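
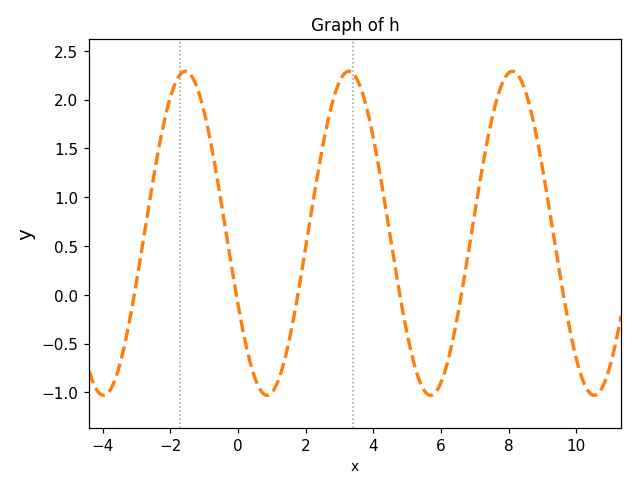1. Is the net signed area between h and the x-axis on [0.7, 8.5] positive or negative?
positive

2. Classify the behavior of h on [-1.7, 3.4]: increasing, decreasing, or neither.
neither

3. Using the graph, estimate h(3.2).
2.3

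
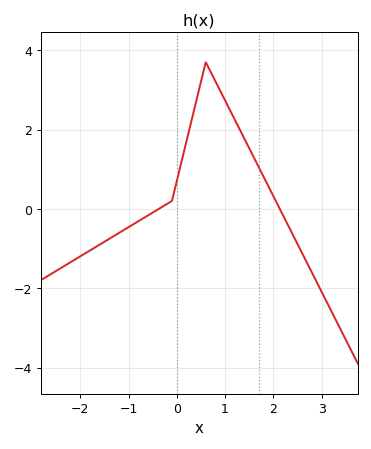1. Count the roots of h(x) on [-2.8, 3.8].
2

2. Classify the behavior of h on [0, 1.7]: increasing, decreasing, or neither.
neither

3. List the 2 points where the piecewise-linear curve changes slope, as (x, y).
(-0.1, 0.2); (0.6, 3.7)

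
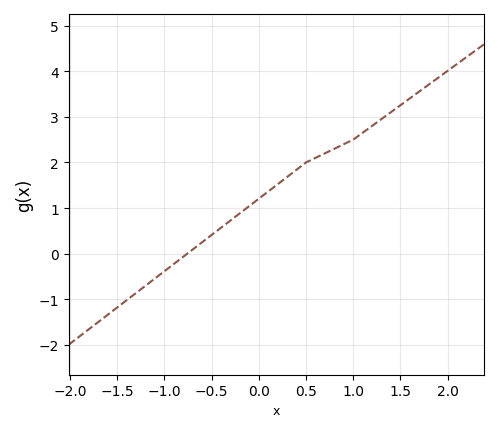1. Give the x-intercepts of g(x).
-0.8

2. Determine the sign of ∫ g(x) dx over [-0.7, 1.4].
positive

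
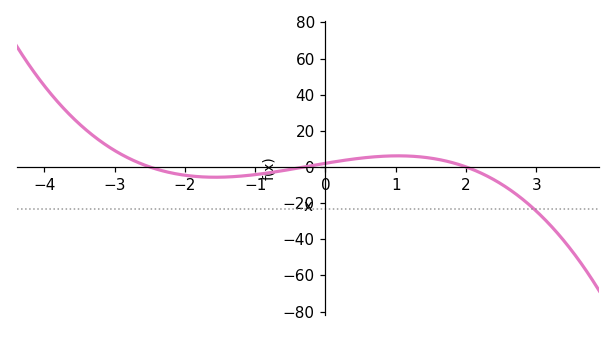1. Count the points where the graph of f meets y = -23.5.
1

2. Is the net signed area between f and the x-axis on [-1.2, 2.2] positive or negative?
positive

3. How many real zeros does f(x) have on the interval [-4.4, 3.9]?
3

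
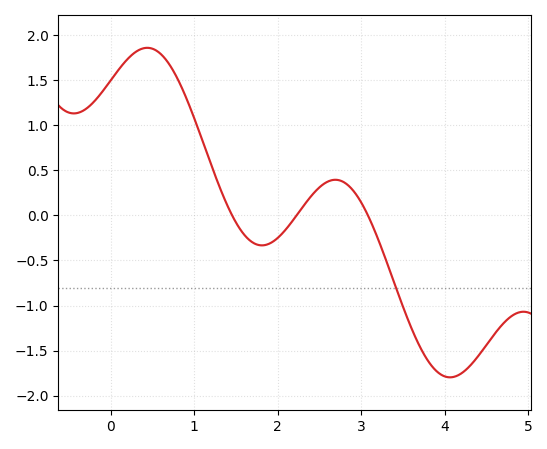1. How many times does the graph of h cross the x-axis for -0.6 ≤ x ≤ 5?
3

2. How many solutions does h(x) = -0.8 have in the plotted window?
1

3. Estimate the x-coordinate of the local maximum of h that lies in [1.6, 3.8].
2.7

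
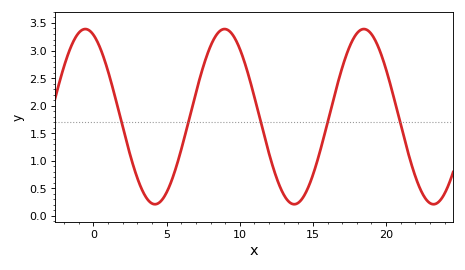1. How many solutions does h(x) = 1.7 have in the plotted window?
5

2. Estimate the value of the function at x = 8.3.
3.25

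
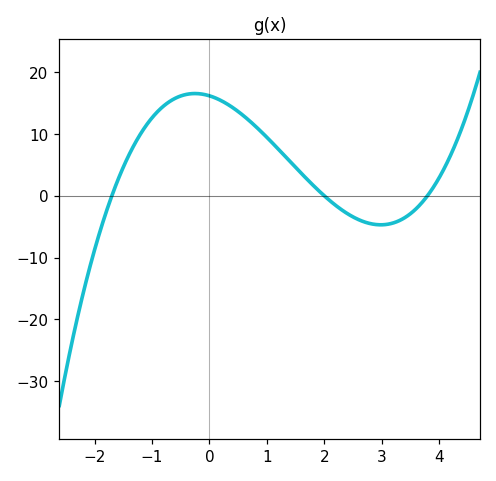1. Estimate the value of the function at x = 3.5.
-3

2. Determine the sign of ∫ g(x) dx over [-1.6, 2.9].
positive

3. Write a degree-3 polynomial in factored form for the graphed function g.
y = 1.25(x + 1.7)(x - 2)(x - 3.8)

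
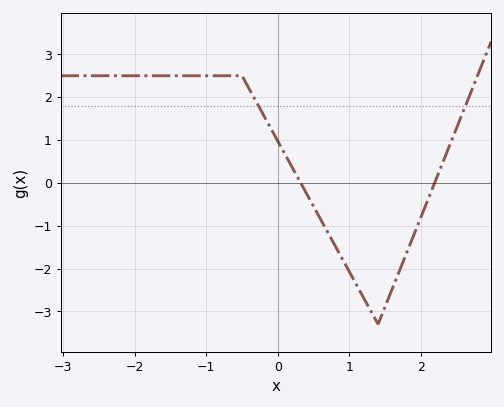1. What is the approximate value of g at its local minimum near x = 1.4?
-3.3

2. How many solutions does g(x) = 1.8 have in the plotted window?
2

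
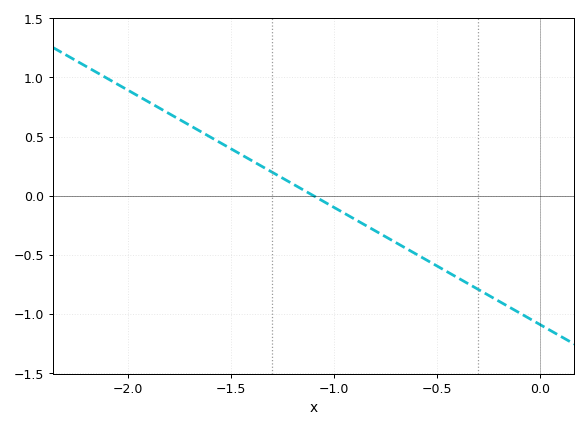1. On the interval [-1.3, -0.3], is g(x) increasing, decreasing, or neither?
decreasing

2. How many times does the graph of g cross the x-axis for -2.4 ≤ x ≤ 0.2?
1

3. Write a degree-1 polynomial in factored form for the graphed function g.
y = -0.99(x + 1.1)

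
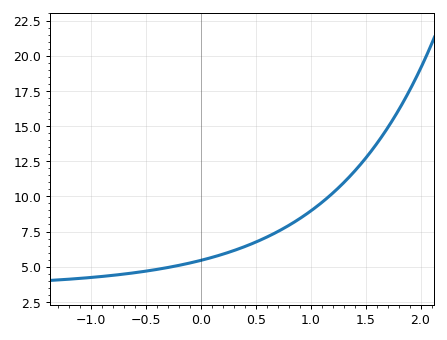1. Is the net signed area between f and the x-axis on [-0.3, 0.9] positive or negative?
positive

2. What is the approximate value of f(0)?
5.4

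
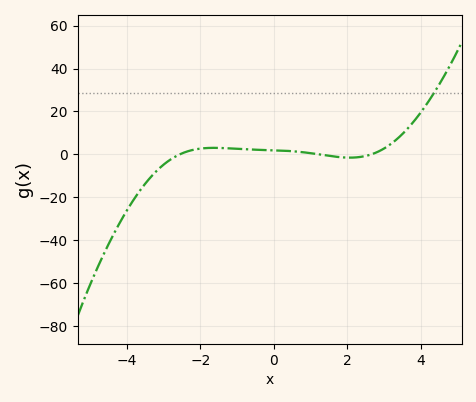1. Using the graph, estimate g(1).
0.561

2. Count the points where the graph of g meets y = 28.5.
1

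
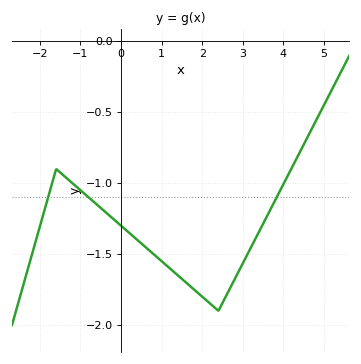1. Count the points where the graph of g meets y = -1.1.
3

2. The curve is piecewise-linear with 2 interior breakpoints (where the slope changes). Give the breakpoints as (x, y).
(-1.6, -0.9); (2.4, -1.9)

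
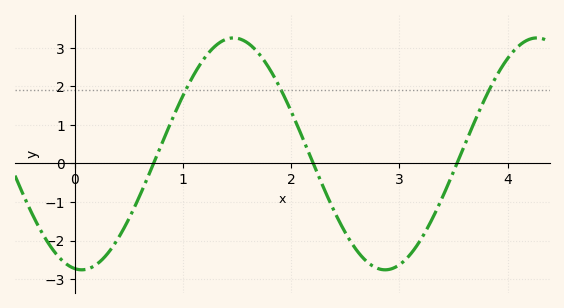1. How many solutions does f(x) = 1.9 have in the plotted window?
3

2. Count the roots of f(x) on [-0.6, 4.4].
3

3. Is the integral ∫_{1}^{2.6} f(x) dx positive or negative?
positive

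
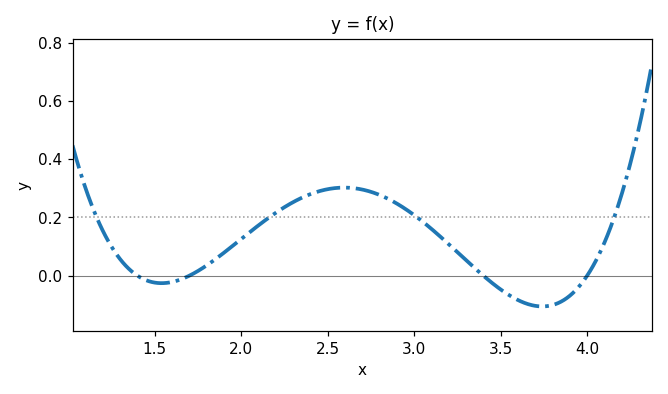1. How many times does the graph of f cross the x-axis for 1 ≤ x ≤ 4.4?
4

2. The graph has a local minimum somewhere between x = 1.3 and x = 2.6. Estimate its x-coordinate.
1.54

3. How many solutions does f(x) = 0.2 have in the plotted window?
4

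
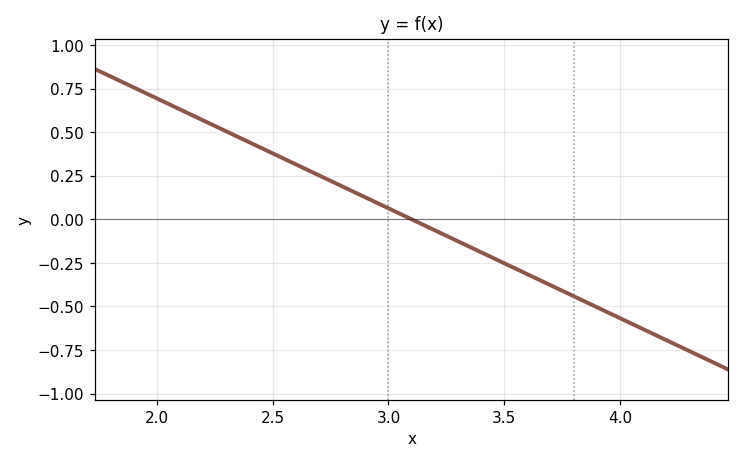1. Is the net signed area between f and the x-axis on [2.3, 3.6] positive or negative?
positive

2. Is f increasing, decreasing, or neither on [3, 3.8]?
decreasing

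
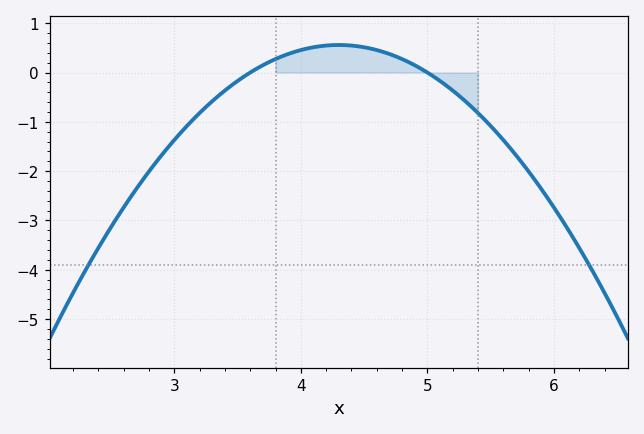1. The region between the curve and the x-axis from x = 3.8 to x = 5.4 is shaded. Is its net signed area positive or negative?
positive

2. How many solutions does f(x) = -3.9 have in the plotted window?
2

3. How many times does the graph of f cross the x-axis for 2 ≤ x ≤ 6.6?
2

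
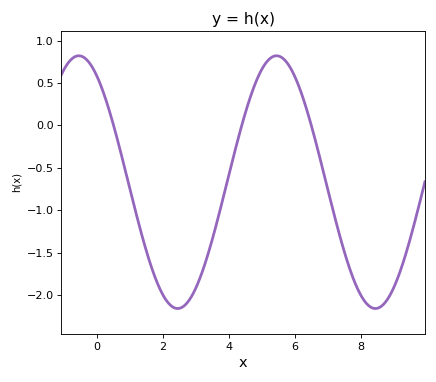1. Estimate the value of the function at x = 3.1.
-1.83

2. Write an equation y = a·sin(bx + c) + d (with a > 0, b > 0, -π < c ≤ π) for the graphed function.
y = 1.49sin(1.05x + 2.14) - 0.67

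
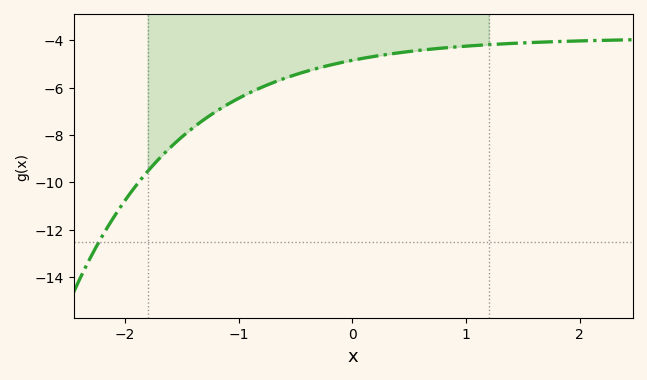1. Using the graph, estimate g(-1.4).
-7.6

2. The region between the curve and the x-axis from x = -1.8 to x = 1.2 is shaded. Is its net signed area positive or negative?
negative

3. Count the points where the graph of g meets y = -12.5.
1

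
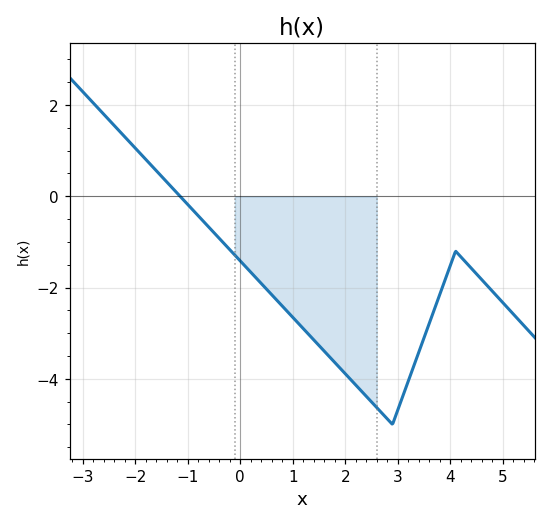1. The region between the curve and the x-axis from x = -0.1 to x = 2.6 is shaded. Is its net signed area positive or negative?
negative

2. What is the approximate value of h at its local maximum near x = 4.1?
-1.2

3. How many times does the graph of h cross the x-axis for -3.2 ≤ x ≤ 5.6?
1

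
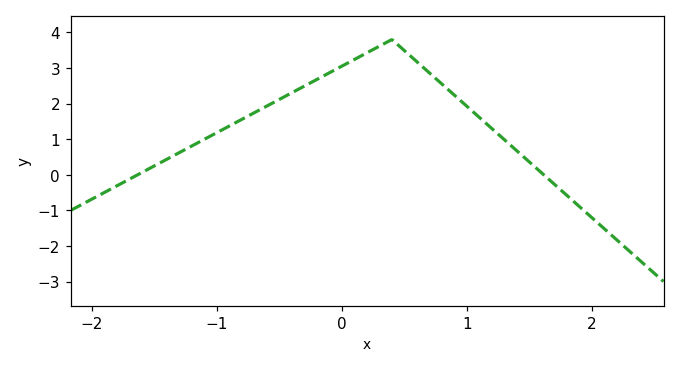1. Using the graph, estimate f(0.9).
2.2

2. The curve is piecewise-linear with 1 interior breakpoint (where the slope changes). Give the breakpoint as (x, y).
(0.4, 3.8)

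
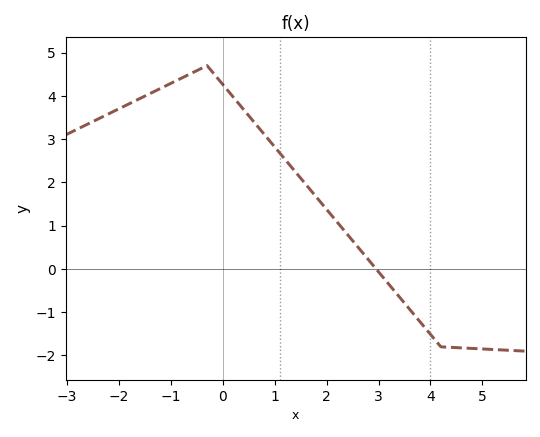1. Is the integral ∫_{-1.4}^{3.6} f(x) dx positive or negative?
positive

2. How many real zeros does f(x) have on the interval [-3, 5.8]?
1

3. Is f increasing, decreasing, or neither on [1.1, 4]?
decreasing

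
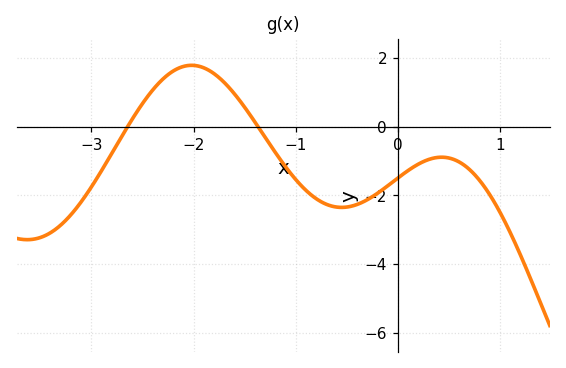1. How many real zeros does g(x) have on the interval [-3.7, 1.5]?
2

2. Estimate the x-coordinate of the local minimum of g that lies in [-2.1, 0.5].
-0.6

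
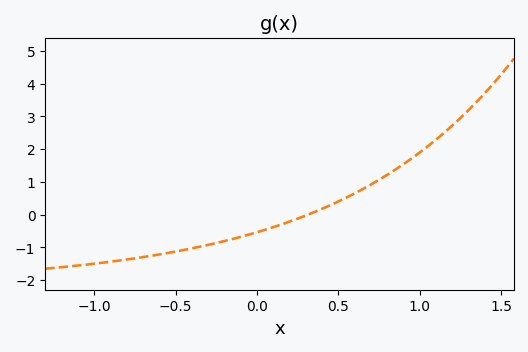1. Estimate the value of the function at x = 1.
1.9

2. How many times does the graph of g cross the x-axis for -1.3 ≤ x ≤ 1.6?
1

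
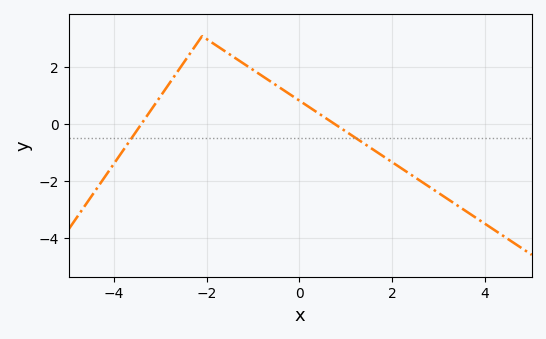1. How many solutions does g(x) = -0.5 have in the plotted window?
2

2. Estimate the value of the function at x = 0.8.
-0.04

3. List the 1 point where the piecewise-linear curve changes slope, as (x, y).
(-2.1, 3.1)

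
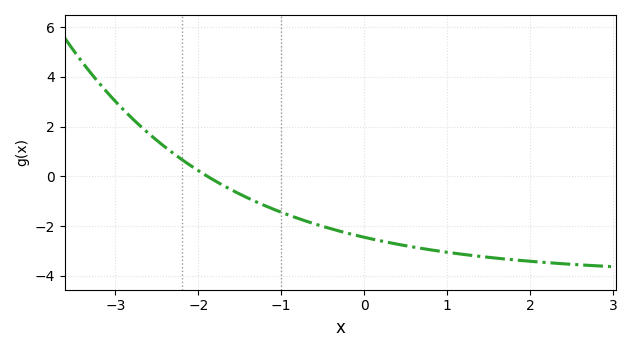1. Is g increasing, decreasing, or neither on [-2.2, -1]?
decreasing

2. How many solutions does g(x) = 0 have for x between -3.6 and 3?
1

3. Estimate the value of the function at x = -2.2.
0.6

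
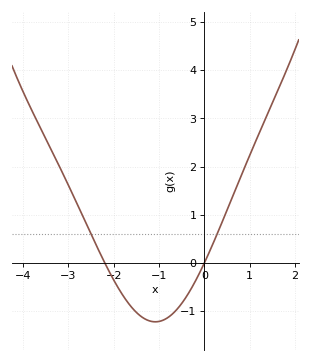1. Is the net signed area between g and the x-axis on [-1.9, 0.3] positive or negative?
negative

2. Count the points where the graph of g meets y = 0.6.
2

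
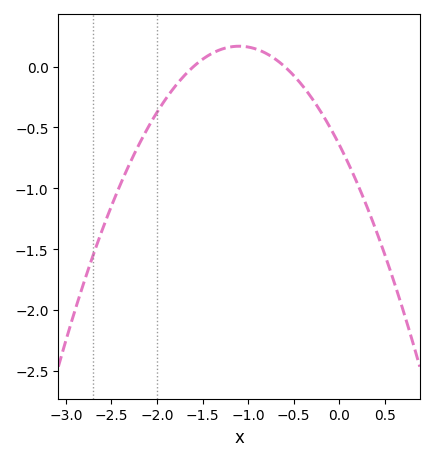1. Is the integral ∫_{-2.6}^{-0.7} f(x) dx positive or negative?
negative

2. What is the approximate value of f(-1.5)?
0.05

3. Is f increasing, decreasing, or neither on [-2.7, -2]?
increasing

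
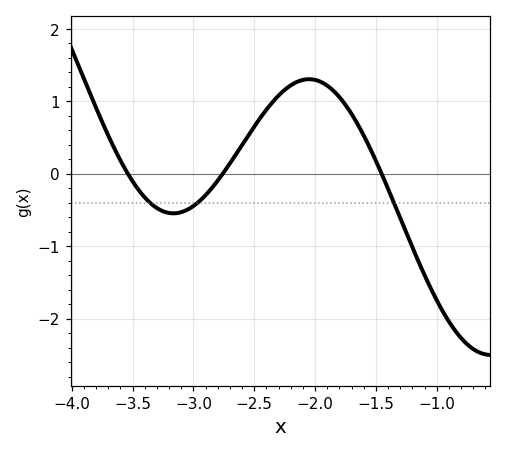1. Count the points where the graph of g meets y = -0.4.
3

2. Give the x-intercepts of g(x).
-3.54, -2.76, -1.45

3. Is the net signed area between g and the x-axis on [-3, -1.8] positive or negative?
positive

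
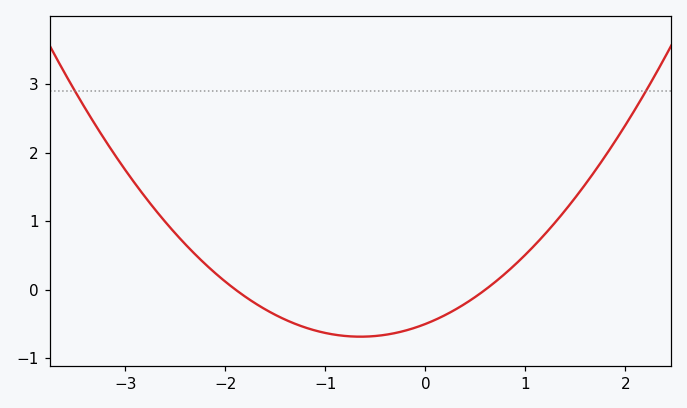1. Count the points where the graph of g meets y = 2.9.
2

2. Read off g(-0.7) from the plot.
-0.686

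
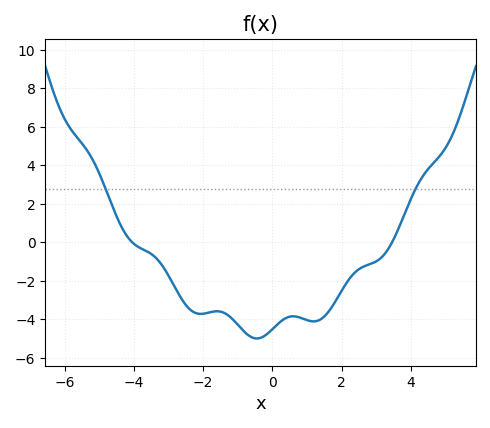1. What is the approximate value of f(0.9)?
-3.97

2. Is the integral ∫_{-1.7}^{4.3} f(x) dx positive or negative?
negative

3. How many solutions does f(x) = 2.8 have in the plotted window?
2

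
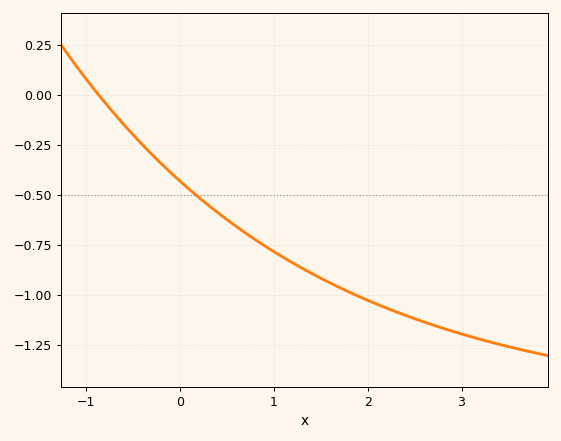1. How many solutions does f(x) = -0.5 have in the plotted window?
1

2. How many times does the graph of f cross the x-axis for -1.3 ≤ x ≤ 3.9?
1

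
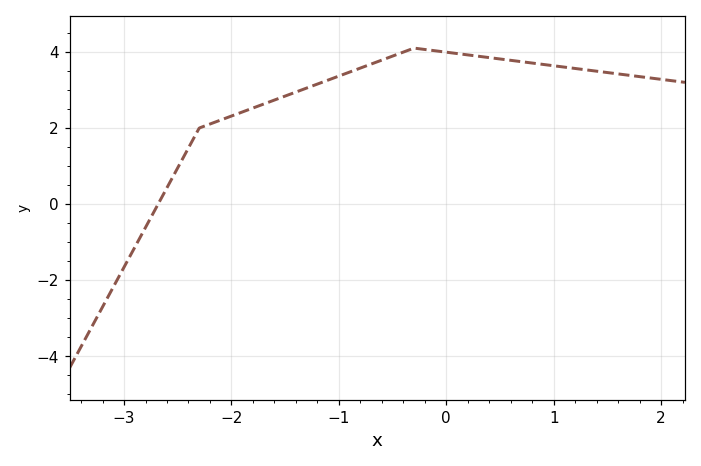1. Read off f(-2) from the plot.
2.4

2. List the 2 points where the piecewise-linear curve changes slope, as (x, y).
(-2.3, 2); (-0.3, 4.1)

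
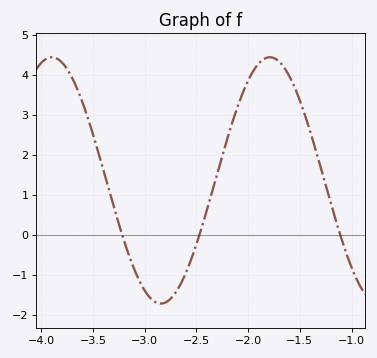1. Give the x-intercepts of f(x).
-3.2, -2.45, -1.1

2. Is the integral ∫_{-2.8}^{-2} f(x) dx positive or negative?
positive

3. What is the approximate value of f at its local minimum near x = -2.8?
-1.7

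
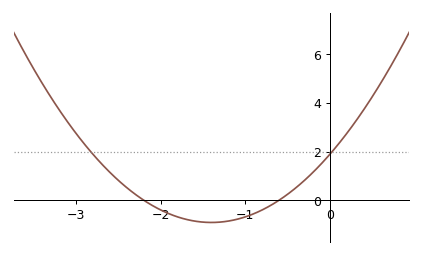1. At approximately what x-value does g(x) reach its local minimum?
-1.4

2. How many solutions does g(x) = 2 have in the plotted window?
2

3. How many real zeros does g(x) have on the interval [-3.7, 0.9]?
2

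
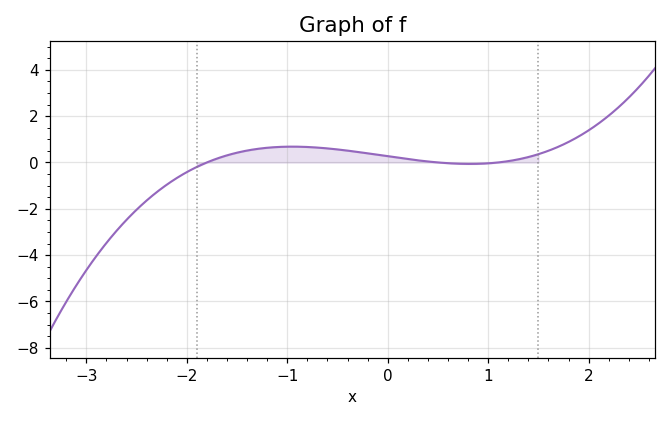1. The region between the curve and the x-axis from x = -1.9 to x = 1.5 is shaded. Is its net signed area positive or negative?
positive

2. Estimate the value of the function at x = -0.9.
0.68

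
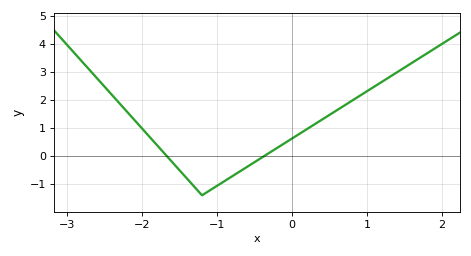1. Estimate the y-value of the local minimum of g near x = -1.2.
-1.4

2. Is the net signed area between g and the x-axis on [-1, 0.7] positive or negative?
positive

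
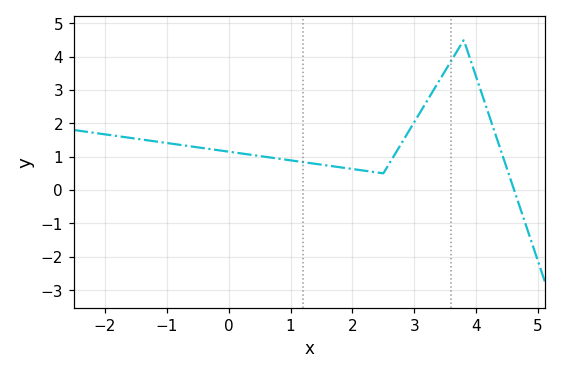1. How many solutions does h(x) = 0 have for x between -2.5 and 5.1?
1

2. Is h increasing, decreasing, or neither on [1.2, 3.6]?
neither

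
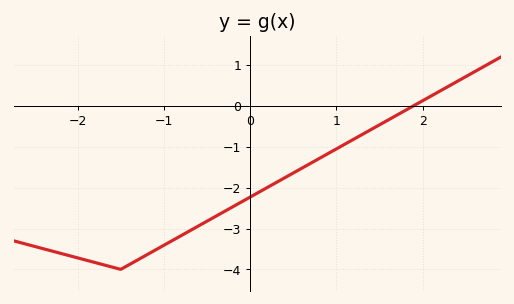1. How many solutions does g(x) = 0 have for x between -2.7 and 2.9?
1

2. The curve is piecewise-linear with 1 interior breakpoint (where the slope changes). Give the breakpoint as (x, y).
(-1.5, -4)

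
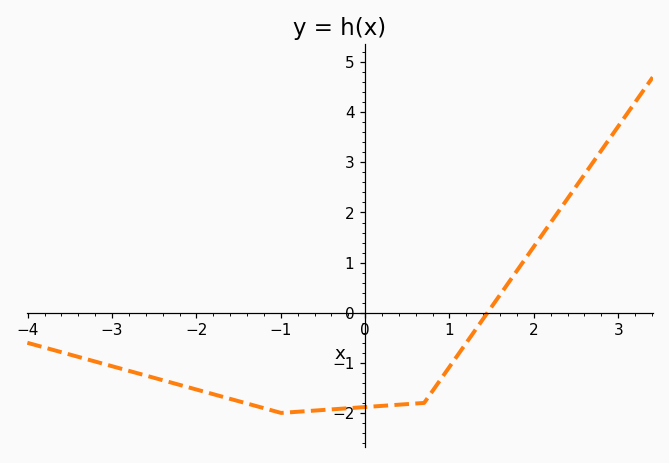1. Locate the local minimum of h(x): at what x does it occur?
-0.998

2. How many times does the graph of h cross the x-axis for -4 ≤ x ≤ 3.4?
1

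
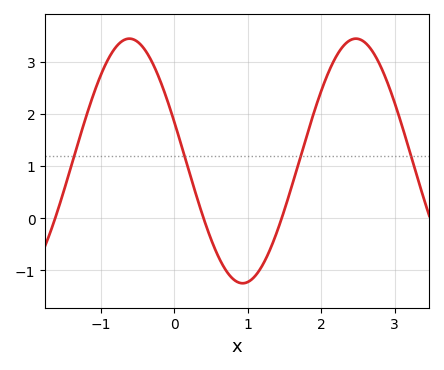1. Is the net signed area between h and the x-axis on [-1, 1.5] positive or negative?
positive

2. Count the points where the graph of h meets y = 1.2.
4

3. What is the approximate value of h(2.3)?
3.31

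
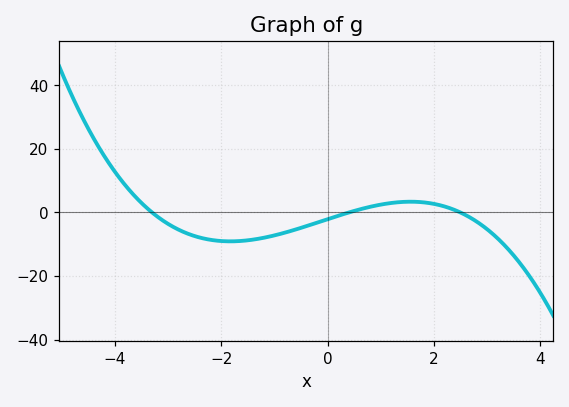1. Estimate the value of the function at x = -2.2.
-8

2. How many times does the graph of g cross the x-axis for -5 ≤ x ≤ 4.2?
3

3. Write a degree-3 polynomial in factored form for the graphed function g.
y = -0.64(x + 3.3)(x - 0.4)(x - 2.5)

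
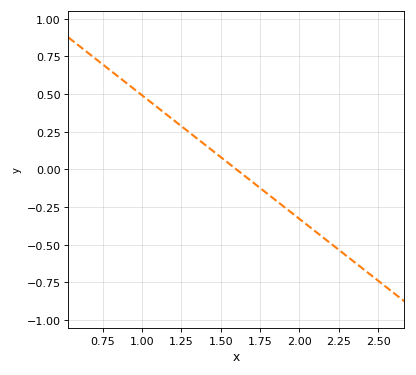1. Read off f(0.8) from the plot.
0.65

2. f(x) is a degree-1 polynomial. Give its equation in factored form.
y = -0.82(x - 1.6)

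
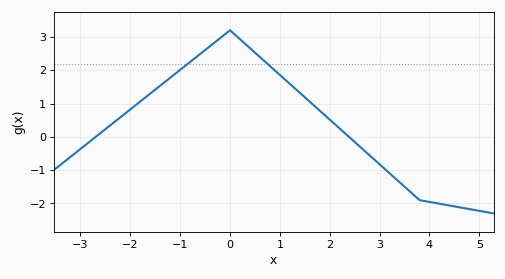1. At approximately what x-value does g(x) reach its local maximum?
-0.002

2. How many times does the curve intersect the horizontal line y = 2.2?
2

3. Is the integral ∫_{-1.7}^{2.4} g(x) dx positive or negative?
positive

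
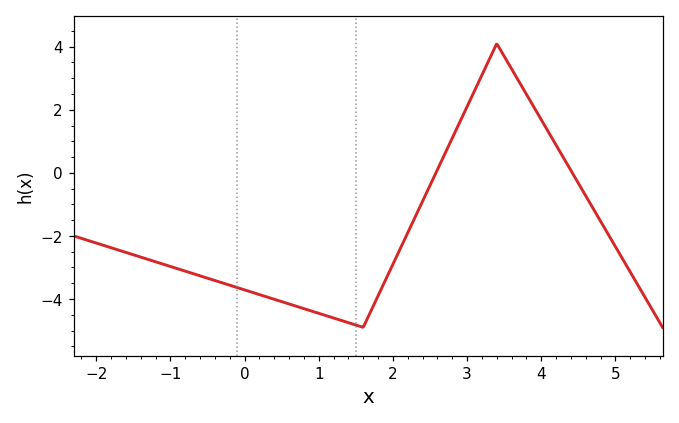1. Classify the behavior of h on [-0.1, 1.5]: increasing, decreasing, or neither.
decreasing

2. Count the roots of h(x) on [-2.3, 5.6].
2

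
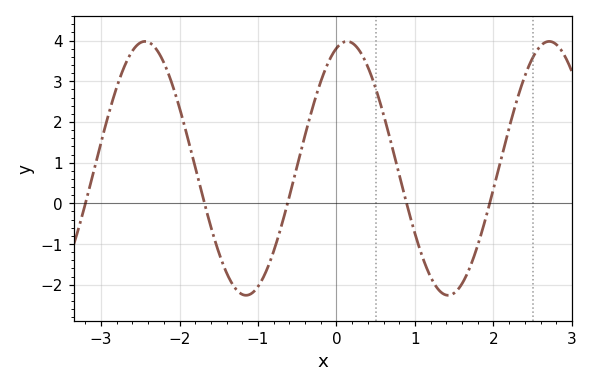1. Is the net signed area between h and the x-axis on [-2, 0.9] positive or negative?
positive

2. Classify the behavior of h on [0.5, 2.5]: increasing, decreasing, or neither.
neither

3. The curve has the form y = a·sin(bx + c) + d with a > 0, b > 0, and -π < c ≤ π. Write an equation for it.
y = 3.12sin(2.44x + 1.24) + 0.86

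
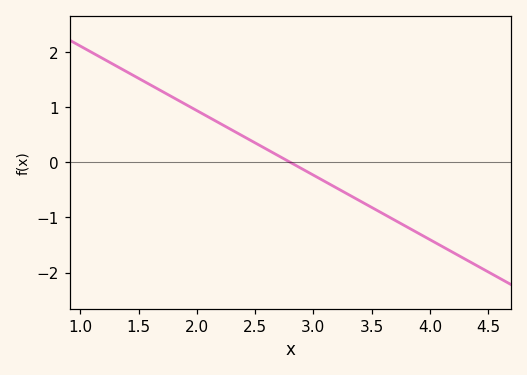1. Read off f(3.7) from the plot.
-1.05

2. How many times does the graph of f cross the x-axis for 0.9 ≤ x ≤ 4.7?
1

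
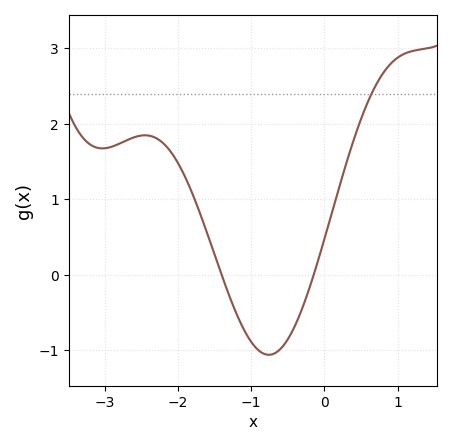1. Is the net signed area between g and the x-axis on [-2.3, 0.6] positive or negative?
positive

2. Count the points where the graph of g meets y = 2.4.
1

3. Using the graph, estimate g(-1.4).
-0.014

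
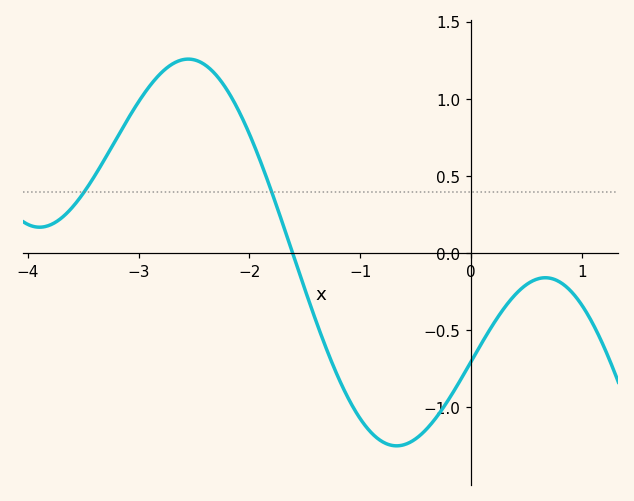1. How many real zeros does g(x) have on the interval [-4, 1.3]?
1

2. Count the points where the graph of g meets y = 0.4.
2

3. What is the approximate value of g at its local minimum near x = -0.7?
-1.25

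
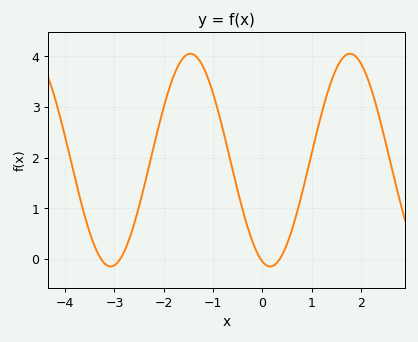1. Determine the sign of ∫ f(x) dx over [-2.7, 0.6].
positive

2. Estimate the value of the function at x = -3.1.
-0.1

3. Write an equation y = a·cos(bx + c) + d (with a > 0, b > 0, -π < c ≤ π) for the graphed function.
y = 2.1cos(1.9x + 2.8) + 1.95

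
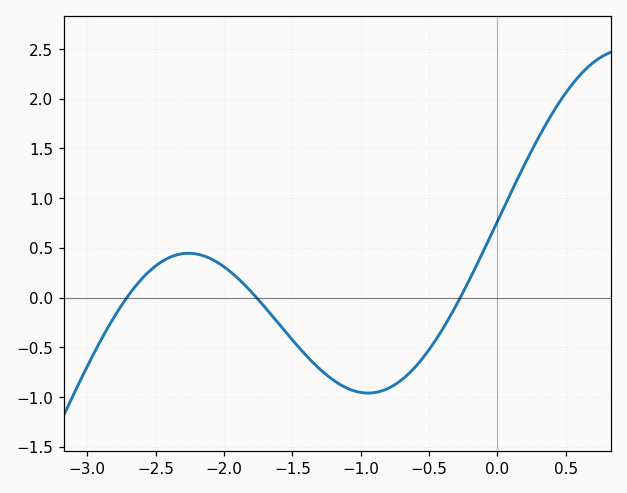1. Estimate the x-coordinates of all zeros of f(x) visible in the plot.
-2.71, -1.76, -0.272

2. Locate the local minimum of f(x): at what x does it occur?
-0.947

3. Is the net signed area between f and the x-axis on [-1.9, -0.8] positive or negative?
negative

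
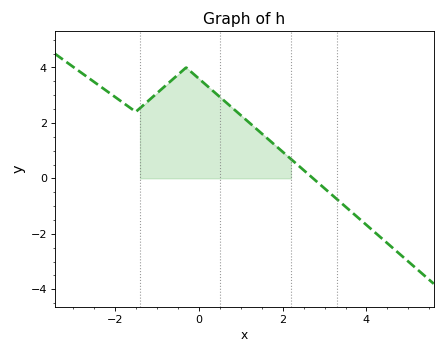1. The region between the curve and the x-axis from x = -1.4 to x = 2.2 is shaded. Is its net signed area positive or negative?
positive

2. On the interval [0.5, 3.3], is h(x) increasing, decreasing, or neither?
decreasing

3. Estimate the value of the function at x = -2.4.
3.4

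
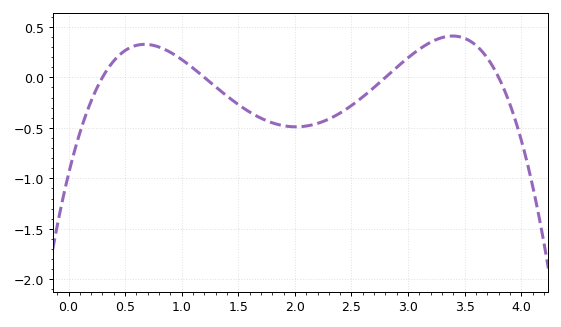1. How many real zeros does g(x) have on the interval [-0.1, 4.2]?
4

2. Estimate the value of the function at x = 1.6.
-0.343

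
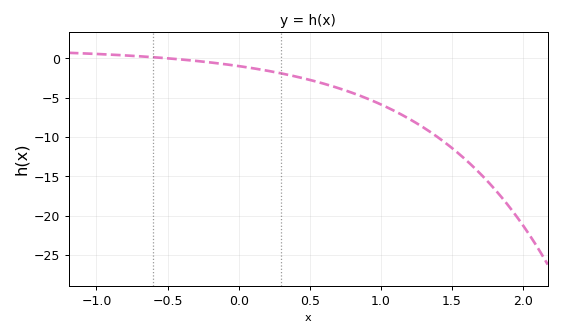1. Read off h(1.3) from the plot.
-9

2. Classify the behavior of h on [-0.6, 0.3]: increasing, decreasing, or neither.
decreasing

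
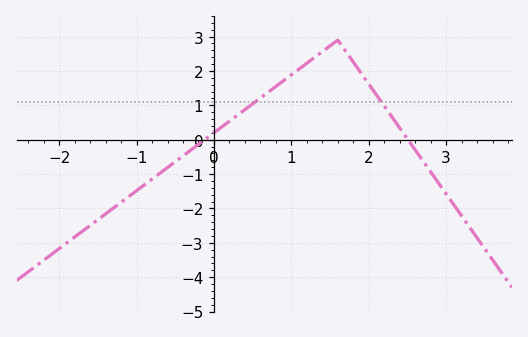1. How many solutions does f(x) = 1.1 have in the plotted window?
2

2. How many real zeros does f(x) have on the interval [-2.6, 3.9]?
2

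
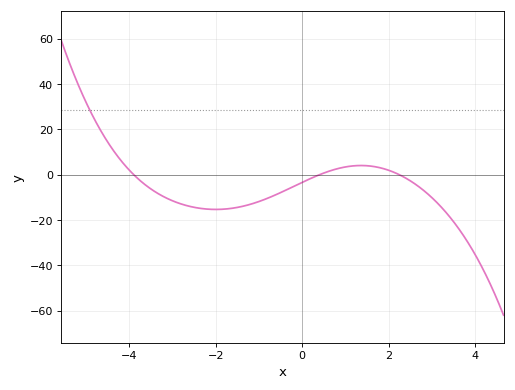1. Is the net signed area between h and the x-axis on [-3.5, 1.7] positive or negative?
negative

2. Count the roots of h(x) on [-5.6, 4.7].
3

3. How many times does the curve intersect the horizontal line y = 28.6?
1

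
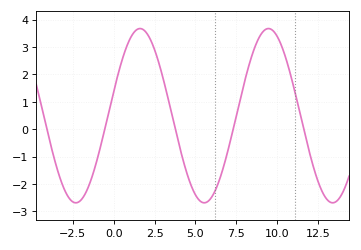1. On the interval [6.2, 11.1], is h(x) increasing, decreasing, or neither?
neither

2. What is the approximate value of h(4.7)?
-2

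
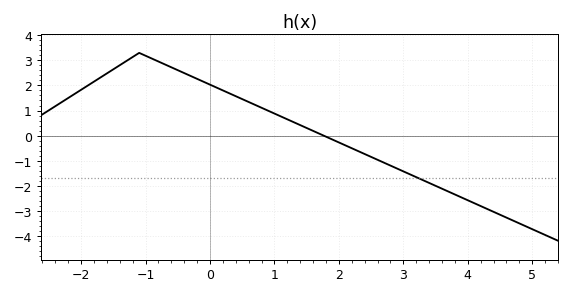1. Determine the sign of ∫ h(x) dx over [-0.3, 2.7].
positive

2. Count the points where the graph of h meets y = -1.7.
1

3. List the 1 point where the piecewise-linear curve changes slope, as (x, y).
(-1.1, 3.3)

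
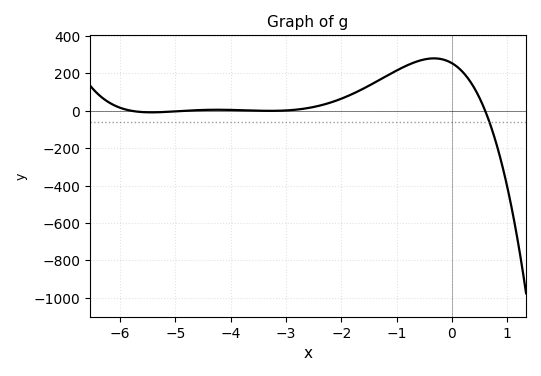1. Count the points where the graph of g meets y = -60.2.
1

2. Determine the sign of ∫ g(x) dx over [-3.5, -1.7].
positive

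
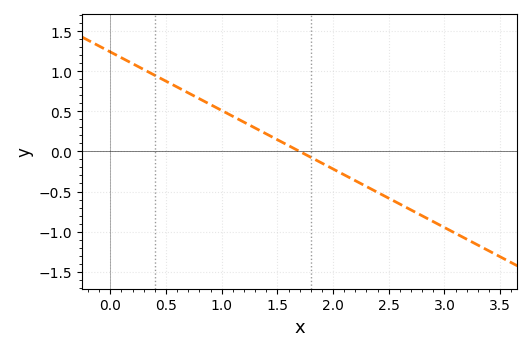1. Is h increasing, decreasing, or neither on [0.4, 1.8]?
decreasing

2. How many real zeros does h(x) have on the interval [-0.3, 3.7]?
1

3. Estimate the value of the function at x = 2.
-0.219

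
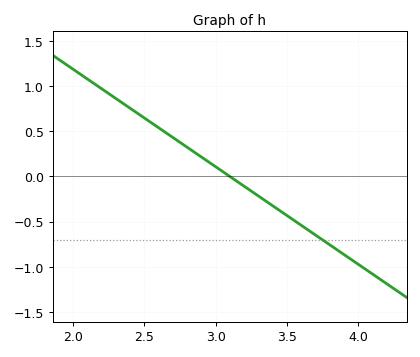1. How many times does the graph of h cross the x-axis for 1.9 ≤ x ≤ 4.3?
1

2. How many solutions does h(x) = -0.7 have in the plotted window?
1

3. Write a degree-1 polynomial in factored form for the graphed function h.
y = -1.08(x - 3.1)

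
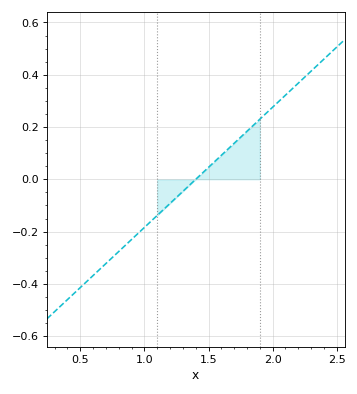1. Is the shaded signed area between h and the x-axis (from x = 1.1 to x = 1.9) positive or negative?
positive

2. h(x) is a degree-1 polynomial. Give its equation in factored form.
y = 0.46(x - 1.4)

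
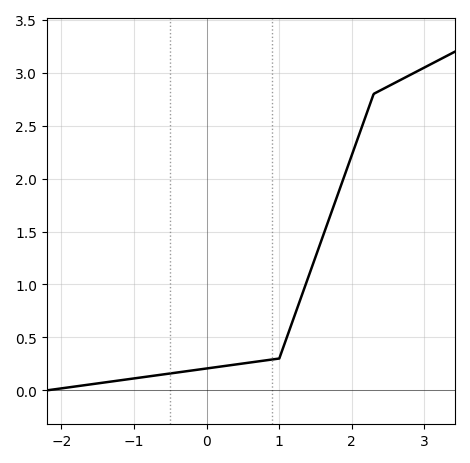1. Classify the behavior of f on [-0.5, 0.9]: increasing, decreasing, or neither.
increasing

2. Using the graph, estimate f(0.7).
0.25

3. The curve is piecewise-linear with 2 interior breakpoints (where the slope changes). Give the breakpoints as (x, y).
(1, 0.3); (2.3, 2.8)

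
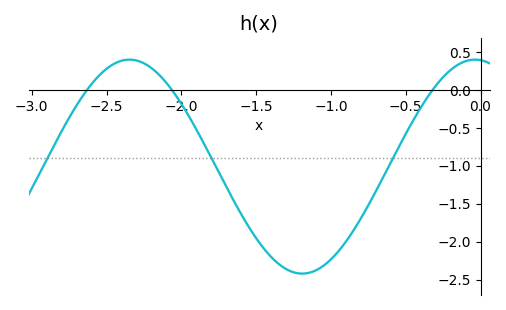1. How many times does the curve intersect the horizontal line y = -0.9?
3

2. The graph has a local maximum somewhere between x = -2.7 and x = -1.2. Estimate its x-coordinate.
-2.35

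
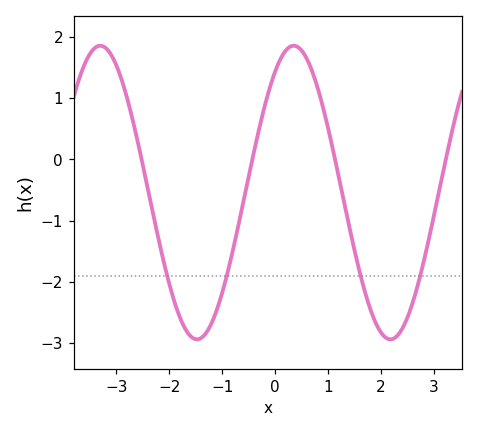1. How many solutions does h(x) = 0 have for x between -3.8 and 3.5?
4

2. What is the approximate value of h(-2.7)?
0.677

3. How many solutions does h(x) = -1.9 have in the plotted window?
4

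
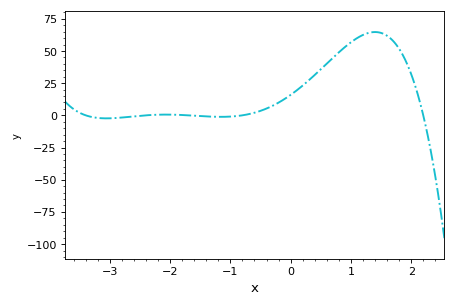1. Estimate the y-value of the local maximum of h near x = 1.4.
64.7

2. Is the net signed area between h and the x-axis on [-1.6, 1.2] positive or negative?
positive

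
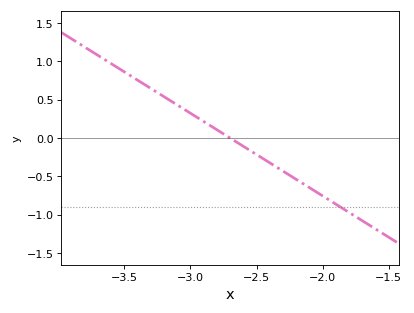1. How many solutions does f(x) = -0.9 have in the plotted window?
1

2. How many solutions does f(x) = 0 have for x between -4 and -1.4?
1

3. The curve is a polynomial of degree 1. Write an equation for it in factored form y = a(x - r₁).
y = -1.08(x + 2.7)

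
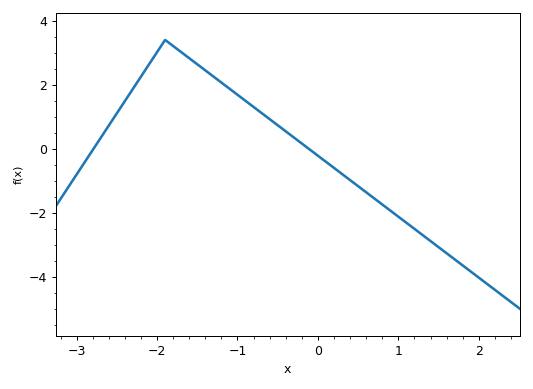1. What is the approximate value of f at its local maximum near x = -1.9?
3.4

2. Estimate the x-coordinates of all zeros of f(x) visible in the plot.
-2.8, -0.1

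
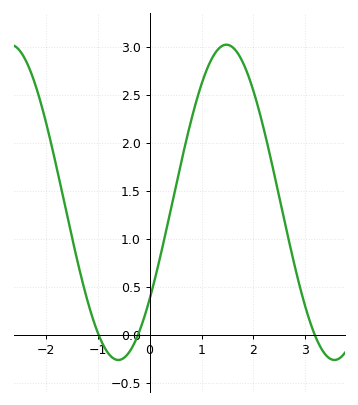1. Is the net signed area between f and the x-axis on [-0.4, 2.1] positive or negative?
positive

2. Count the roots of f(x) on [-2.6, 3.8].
3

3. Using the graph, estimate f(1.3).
2.96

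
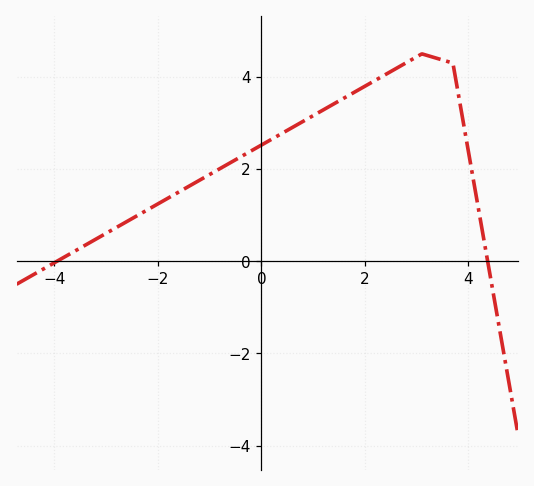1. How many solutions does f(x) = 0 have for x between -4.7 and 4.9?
2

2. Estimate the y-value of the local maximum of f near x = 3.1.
4.4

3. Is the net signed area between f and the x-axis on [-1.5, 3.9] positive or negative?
positive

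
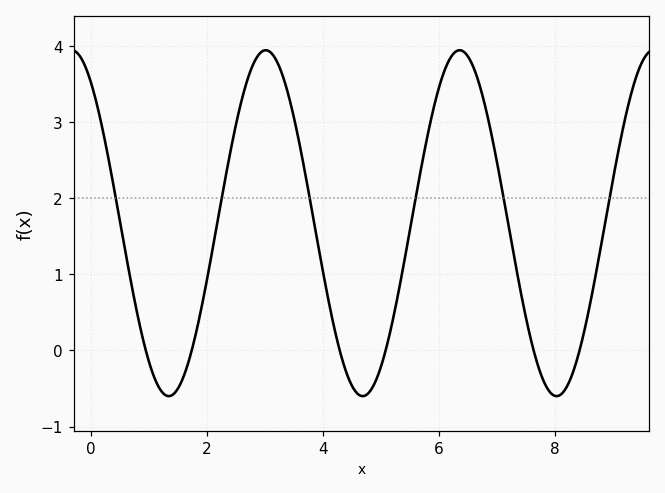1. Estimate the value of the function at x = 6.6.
3.7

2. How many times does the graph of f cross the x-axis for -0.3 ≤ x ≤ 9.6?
6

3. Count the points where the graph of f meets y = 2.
6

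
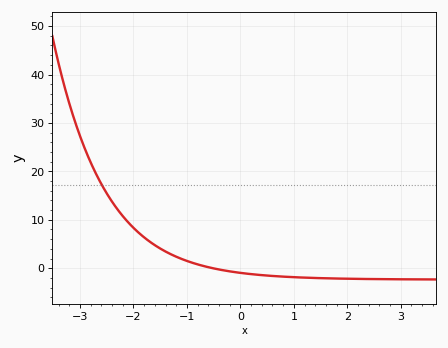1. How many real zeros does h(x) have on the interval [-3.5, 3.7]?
1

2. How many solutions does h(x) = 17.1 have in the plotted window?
1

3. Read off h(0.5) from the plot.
-2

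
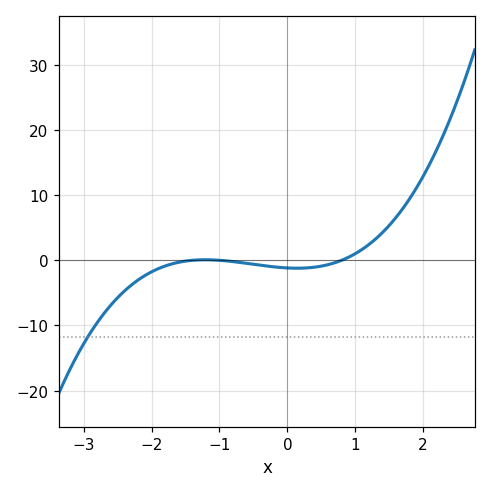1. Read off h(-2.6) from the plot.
-6.85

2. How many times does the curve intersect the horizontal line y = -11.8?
1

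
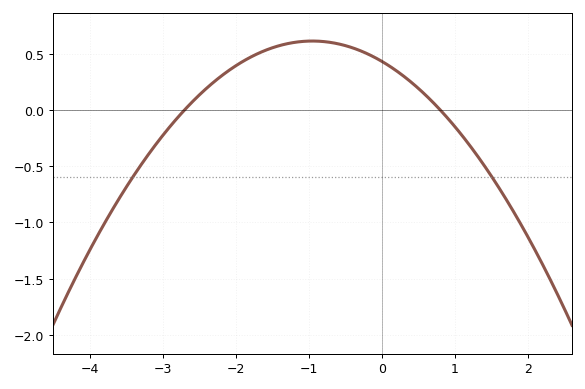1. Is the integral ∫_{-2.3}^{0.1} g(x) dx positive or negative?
positive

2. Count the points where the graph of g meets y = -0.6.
2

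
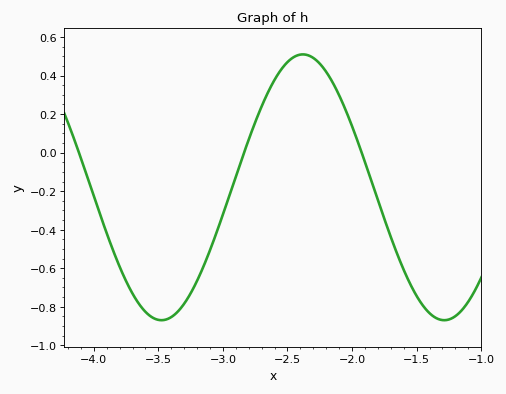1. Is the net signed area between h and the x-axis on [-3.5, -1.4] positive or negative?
negative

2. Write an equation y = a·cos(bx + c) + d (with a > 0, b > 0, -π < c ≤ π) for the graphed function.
y = 0.69cos(2.9x + 0.55) - 0.18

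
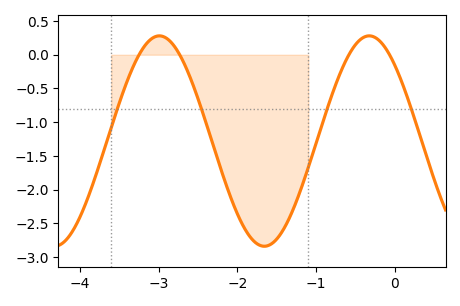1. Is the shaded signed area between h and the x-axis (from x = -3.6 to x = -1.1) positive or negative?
negative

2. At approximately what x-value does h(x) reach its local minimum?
-1.7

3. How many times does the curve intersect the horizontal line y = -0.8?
4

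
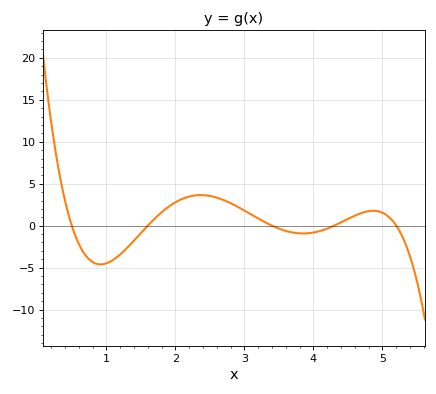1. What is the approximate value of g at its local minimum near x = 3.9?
-1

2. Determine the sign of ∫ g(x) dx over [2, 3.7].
positive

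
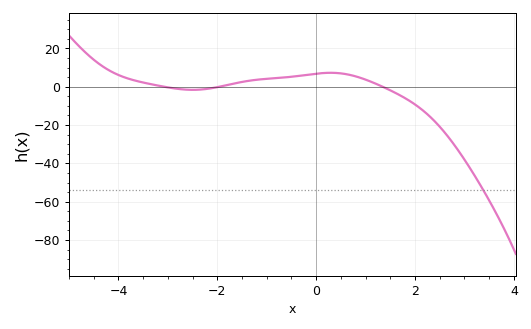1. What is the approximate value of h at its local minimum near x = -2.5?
-1.62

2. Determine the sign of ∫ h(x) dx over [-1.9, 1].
positive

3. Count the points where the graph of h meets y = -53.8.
1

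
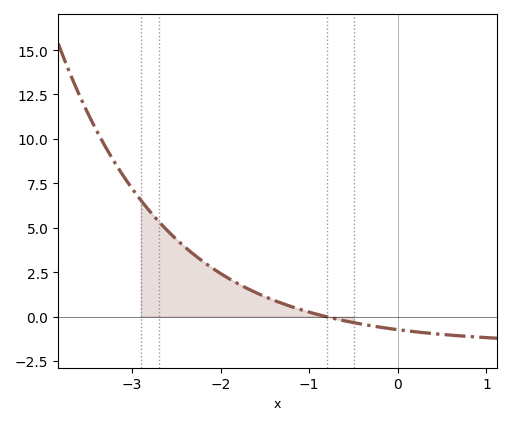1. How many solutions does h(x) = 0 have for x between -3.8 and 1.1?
1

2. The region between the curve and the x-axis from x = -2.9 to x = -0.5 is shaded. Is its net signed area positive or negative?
positive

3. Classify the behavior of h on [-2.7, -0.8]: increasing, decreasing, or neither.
decreasing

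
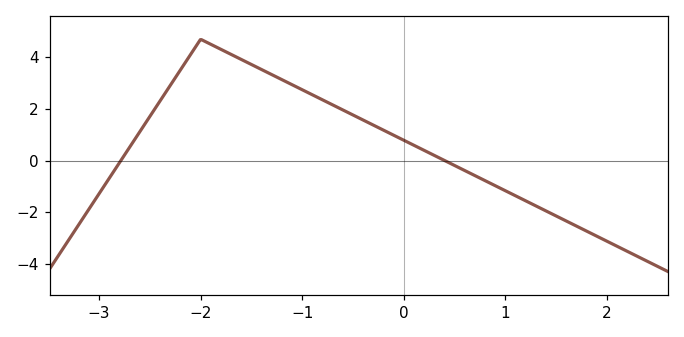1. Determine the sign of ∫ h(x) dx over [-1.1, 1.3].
positive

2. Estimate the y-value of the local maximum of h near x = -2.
4.7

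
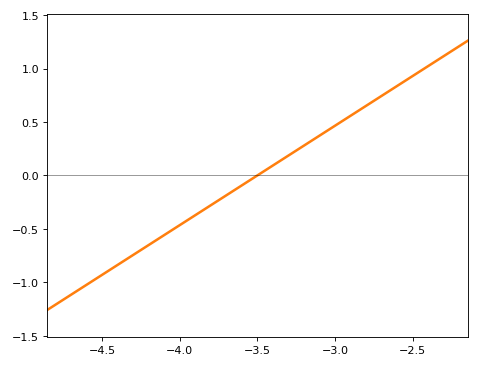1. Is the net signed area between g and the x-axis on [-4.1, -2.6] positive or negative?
positive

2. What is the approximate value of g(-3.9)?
-0.35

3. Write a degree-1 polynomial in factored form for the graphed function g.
y = 0.93(x + 3.5)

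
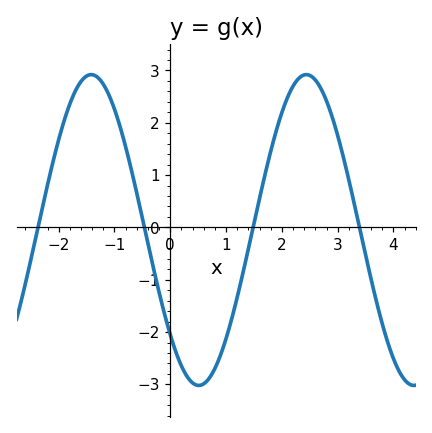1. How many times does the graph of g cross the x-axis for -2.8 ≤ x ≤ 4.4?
4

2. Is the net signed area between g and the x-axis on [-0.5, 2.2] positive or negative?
negative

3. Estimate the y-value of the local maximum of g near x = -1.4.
2.92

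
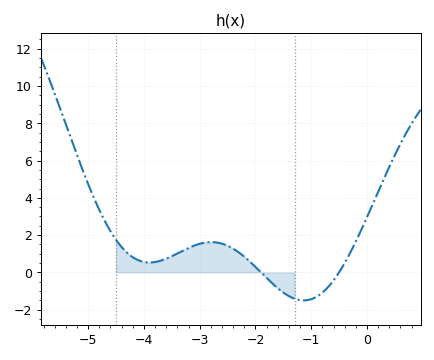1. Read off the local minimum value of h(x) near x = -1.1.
-1.6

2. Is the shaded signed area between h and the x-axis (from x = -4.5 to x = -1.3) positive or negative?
positive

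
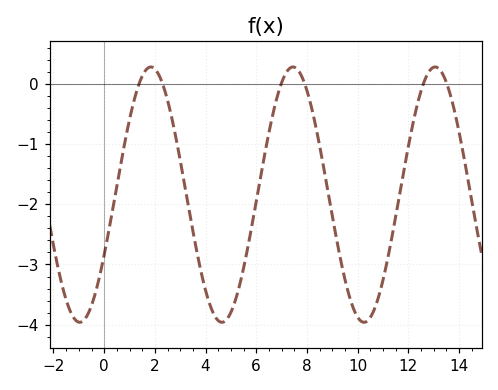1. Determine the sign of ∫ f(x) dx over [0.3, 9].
negative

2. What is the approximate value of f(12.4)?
-0.276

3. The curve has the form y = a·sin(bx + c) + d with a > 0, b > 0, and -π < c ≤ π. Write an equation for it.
y = 2.12sin(1.12x - 0.492) - 1.84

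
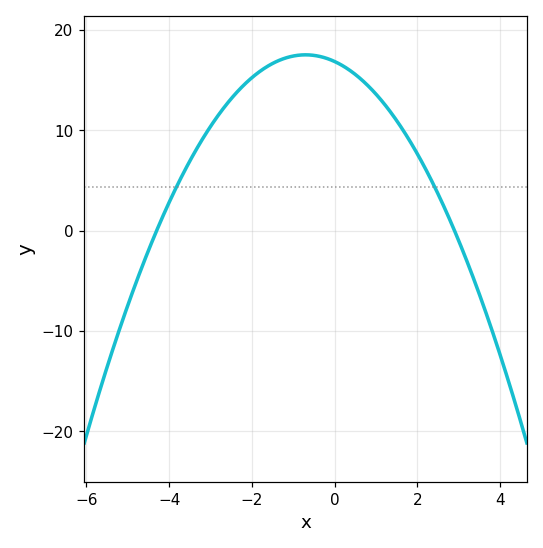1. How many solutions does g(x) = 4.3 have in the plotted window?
2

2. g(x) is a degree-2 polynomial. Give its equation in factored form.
y = -1.35(x + 4.3)(x - 2.9)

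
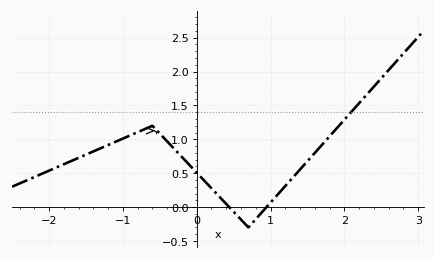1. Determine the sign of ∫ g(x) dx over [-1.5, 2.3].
positive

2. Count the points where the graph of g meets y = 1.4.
1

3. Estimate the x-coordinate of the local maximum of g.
-0.601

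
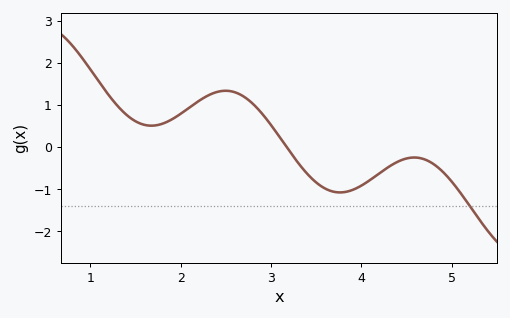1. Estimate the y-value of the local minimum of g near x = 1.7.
0.506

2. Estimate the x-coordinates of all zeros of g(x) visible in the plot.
3.17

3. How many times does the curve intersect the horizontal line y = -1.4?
1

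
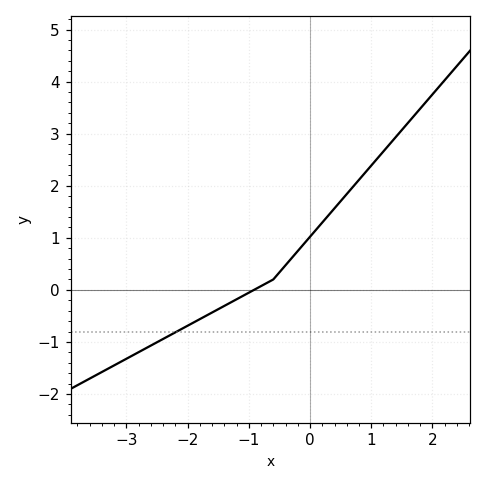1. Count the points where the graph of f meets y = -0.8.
1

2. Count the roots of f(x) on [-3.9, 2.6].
1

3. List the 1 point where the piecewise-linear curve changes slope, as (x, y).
(-0.6, 0.2)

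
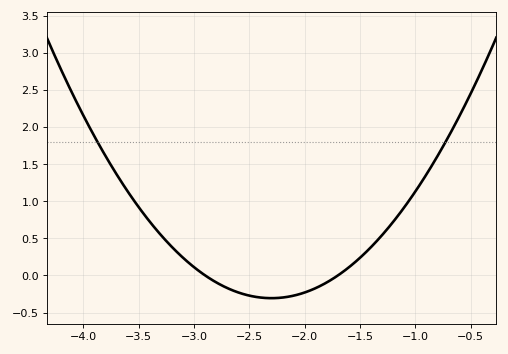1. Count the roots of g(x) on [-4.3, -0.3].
2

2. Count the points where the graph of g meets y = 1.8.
2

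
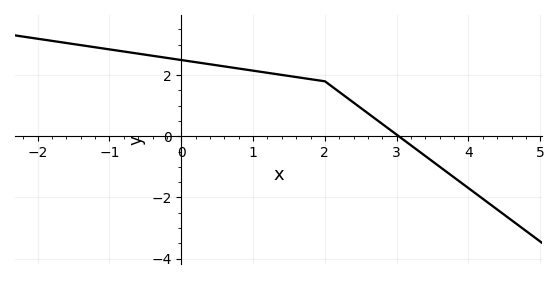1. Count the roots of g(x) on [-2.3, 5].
1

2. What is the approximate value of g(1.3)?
2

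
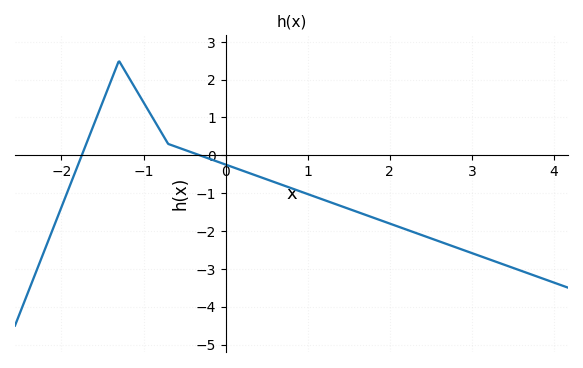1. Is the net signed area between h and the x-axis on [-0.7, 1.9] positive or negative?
negative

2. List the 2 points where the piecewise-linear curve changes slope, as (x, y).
(-1.3, 2.5); (-0.7, 0.3)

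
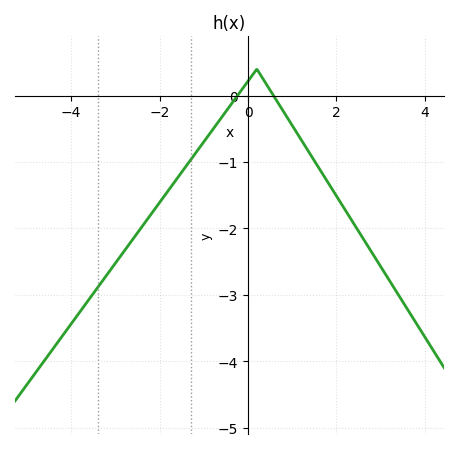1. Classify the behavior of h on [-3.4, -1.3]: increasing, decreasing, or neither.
increasing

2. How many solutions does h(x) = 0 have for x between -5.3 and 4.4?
2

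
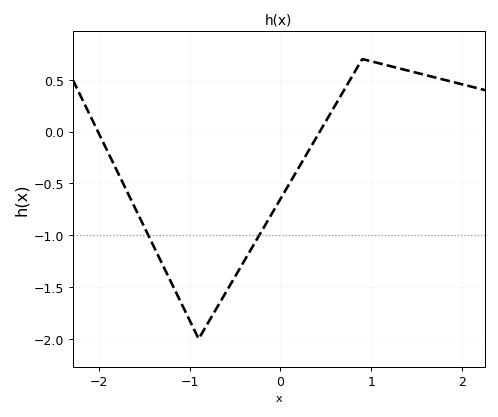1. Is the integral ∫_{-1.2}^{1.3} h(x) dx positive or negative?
negative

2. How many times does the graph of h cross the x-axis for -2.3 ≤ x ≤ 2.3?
2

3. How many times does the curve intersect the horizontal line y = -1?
2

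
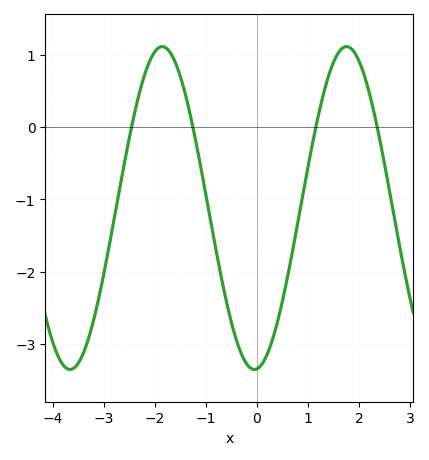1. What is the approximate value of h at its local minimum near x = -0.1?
-3.35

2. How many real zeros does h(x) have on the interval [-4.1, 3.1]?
4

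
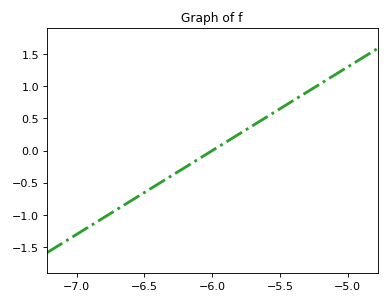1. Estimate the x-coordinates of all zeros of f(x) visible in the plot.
-6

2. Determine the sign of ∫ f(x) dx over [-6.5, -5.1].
positive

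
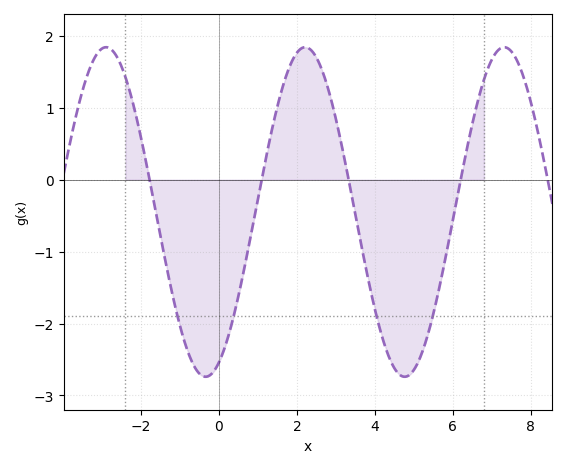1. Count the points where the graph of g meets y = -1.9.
4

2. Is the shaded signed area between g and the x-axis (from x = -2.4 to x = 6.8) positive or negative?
negative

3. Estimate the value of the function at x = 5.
-2.65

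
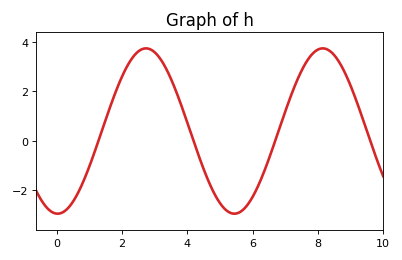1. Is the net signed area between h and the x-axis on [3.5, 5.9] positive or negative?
negative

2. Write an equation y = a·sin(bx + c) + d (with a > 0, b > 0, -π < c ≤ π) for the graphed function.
y = 3.34sin(1.2x - 1.6) + 0.4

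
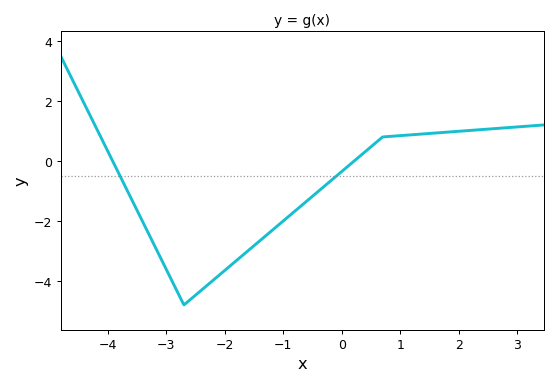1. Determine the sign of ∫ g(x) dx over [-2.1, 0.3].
negative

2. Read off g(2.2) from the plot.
1.02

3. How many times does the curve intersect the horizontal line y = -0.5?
2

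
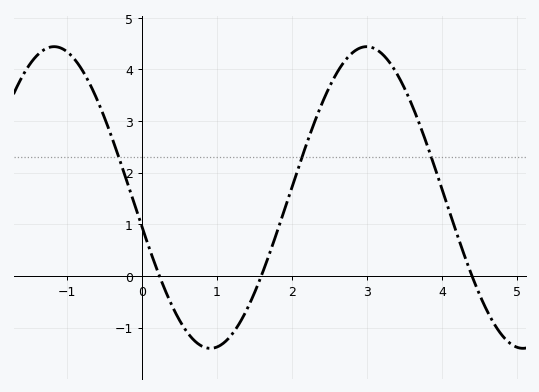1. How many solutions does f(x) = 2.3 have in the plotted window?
3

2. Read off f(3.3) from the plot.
4.1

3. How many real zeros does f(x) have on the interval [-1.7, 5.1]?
3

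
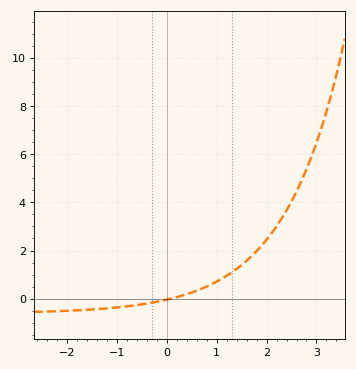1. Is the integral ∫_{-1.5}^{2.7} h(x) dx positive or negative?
positive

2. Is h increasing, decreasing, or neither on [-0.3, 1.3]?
increasing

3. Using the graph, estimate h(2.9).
6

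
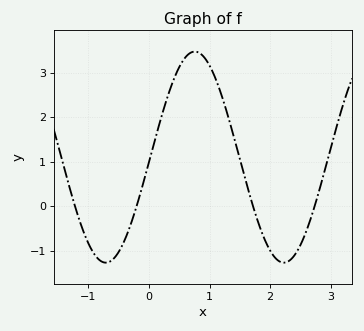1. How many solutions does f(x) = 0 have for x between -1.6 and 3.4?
4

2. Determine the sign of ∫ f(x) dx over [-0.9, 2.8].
positive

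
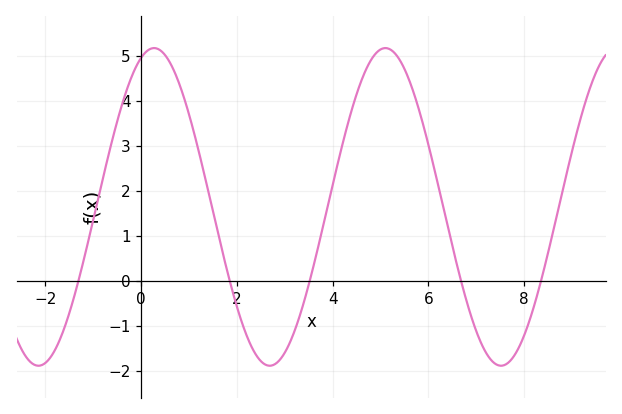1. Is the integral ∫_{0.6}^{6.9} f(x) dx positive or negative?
positive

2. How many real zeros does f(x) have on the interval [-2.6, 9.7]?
5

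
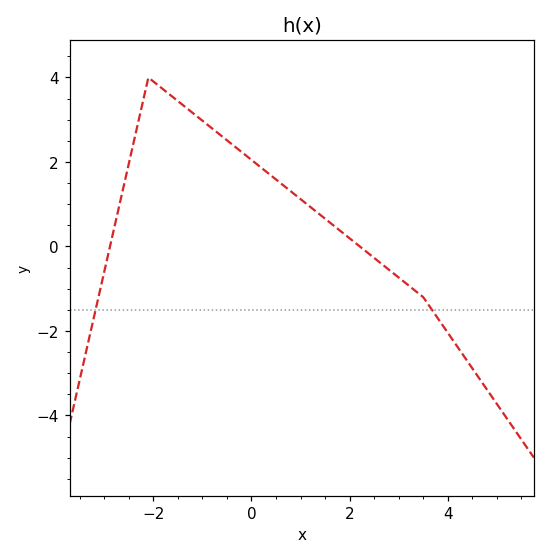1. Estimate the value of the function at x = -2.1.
4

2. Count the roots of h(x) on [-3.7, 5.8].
2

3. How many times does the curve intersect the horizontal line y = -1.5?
2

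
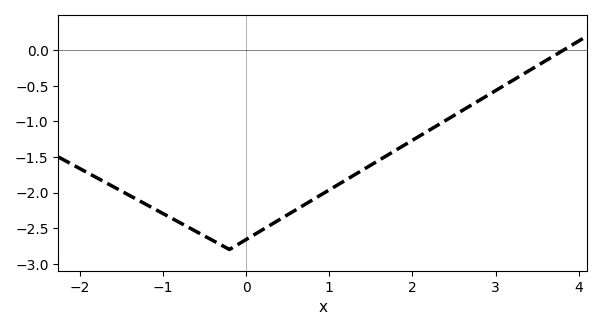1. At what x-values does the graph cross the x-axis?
3.81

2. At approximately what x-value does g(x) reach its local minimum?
-0.2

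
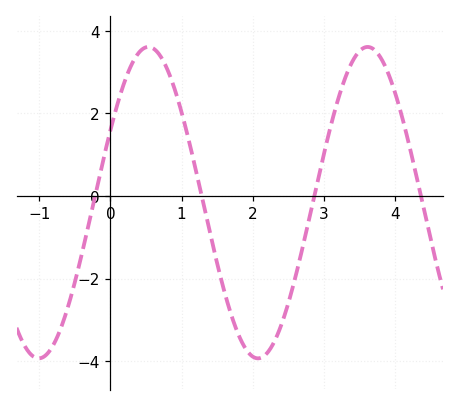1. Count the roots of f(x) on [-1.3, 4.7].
4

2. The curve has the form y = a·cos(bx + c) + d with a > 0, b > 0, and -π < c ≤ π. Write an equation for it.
y = 3.77cos(2x - 1.1) - 0.16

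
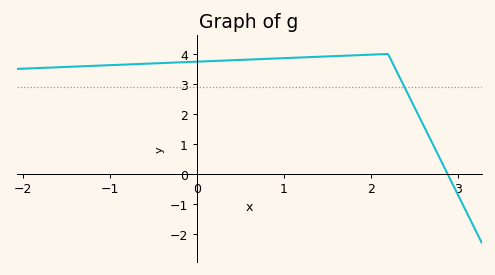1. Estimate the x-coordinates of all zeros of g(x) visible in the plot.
2.88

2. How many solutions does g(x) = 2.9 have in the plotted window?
1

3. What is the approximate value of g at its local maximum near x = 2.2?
4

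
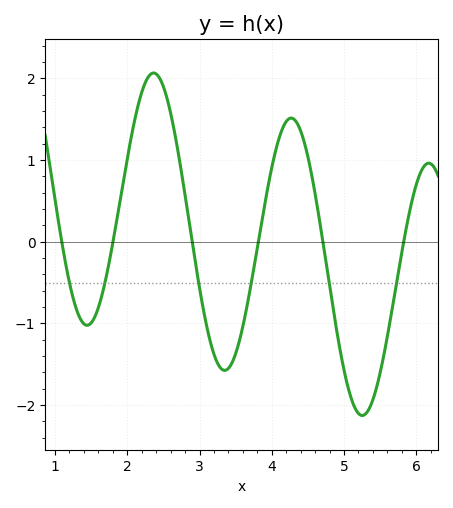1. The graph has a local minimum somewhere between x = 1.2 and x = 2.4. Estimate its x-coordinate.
1.4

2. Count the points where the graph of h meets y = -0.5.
6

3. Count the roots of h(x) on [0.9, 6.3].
6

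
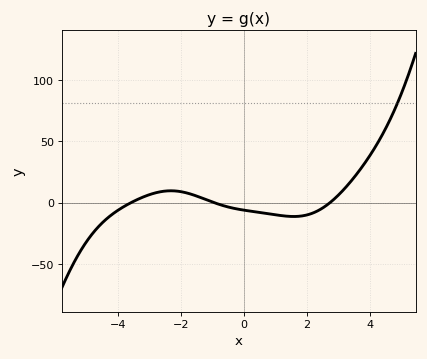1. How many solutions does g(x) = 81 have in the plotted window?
1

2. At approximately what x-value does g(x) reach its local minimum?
1.6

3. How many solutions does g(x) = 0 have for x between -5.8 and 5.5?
3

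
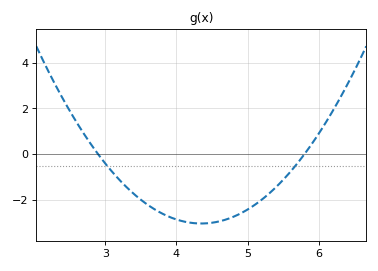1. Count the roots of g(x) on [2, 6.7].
2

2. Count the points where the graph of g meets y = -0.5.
2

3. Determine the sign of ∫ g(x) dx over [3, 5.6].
negative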